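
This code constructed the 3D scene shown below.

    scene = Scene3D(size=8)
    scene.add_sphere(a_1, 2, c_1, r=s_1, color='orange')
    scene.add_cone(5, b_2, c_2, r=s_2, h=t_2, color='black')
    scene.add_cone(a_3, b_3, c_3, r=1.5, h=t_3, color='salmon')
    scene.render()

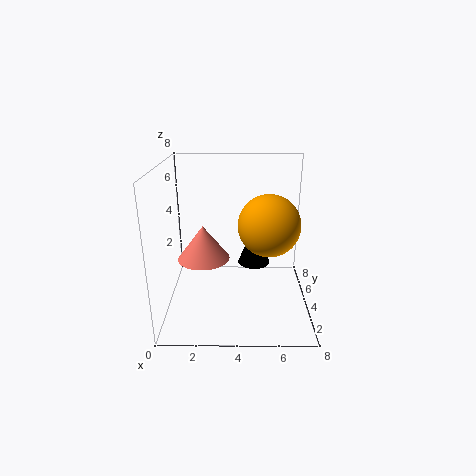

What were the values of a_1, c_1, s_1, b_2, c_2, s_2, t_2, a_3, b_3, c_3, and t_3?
a_1 = 5.5; c_1 = 5.5; s_1 = 1.5; b_2 = 6; c_2 = 1.5; s_2 = 1; t_2 = 2.5; a_3 = 2; b_3 = 4.5; c_3 = 2.5; t_3 = 2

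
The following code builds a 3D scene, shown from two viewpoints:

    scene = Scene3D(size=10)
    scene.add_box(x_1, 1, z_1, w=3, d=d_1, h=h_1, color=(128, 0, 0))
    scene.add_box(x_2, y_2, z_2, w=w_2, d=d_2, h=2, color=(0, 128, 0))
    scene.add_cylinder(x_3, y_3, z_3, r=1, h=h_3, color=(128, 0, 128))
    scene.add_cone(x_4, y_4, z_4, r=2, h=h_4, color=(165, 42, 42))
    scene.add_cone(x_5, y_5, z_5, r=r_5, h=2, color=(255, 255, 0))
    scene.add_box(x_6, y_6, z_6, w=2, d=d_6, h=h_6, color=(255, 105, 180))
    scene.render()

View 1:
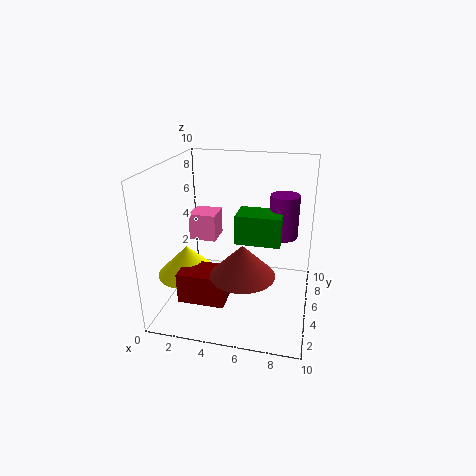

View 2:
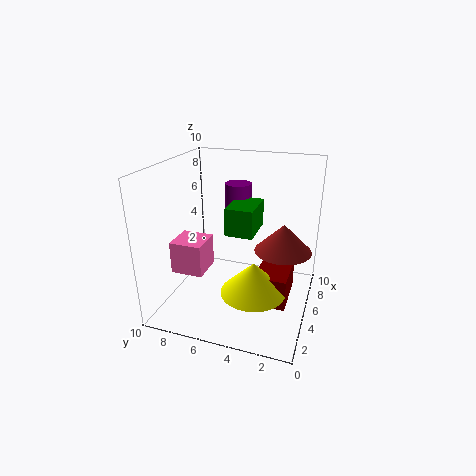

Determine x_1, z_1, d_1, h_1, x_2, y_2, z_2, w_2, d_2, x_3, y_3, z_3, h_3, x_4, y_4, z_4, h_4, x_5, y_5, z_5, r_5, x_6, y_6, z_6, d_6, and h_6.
x_1 = 2
z_1 = 2
d_1 = 2
h_1 = 2
x_2 = 5
y_2 = 4
z_2 = 5
w_2 = 3
d_2 = 2
x_3 = 8
y_3 = 6
z_3 = 5
h_3 = 3
x_4 = 6
y_4 = 2
z_4 = 4
h_4 = 2
x_5 = 2
y_5 = 3
z_5 = 3
r_5 = 2
x_6 = 1
y_6 = 6
z_6 = 4
d_6 = 2
h_6 = 2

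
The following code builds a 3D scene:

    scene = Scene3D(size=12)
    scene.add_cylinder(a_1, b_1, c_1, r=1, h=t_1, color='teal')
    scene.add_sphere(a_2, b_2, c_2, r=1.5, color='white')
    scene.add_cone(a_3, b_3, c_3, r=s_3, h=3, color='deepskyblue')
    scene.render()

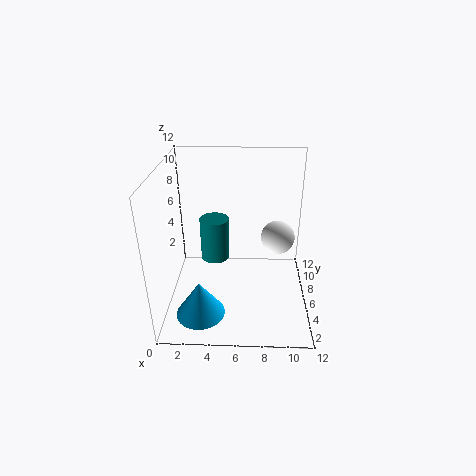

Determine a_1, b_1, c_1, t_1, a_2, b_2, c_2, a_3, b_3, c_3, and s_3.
a_1 = 4.5; b_1 = 2.5; c_1 = 6.5; t_1 = 3; a_2 = 9.5; b_2 = 8; c_2 = 5; a_3 = 3; b_3 = 3; c_3 = 0.5; s_3 = 2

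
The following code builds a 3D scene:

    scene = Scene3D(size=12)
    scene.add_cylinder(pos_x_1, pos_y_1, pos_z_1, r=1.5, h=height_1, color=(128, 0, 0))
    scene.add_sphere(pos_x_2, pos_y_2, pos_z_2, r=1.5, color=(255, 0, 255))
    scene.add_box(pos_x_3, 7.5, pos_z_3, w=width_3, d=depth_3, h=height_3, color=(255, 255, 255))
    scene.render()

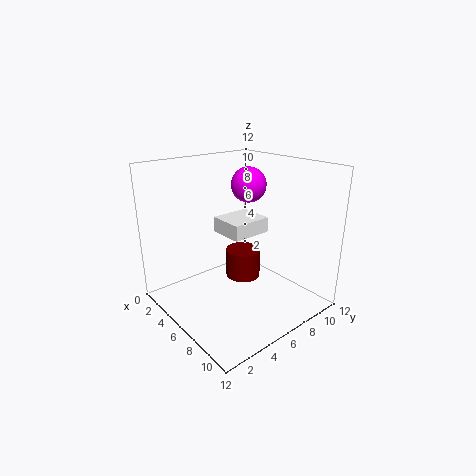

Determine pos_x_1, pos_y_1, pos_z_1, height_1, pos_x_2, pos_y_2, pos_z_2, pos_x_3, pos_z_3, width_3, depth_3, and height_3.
pos_x_1 = 5.5
pos_y_1 = 7
pos_z_1 = 2
height_1 = 2.5
pos_x_2 = 5
pos_y_2 = 8
pos_z_2 = 10
pos_x_3 = 0.5
pos_z_3 = 4.5
width_3 = 3.5
depth_3 = 4
height_3 = 1.5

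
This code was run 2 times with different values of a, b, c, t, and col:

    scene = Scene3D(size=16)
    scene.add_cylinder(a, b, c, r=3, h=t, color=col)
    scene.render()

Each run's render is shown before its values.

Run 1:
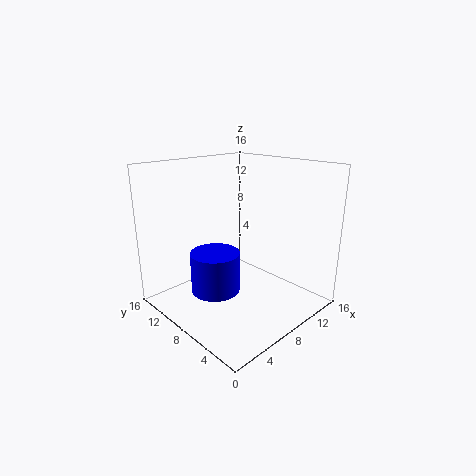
a = 7.5, b = 11.5, c = 0.25, t = 5, col = 'blue'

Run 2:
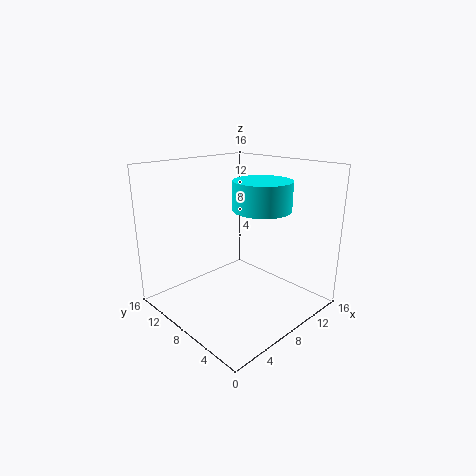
a = 8.5, b = 5, c = 11.75, t = 3, col = 'cyan'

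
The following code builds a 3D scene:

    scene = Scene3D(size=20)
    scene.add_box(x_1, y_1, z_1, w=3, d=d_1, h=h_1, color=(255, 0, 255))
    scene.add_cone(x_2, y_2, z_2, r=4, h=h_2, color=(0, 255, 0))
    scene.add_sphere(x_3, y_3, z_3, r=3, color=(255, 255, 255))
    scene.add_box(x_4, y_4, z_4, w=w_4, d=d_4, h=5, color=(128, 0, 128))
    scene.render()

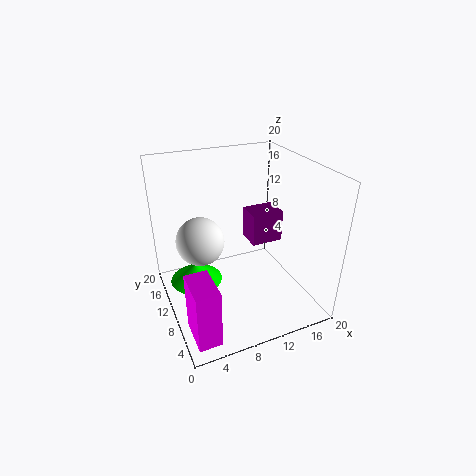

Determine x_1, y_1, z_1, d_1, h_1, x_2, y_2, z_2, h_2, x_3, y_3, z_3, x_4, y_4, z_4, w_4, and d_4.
x_1 = 1; y_1 = 1; z_1 = 1; d_1 = 5; h_1 = 8; x_2 = 5; y_2 = 15; z_2 = 1; h_2 = 3; x_3 = 4; y_3 = 8; z_3 = 12; x_4 = 14; y_4 = 13; z_4 = 6; w_4 = 5; d_4 = 4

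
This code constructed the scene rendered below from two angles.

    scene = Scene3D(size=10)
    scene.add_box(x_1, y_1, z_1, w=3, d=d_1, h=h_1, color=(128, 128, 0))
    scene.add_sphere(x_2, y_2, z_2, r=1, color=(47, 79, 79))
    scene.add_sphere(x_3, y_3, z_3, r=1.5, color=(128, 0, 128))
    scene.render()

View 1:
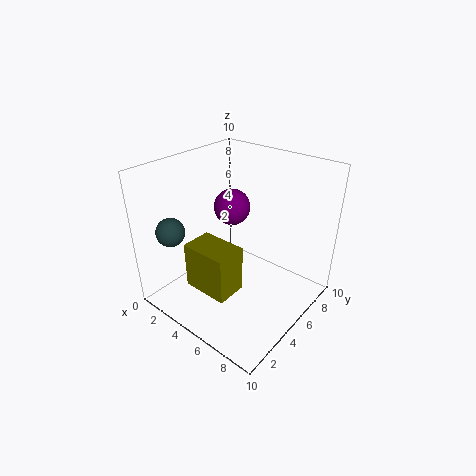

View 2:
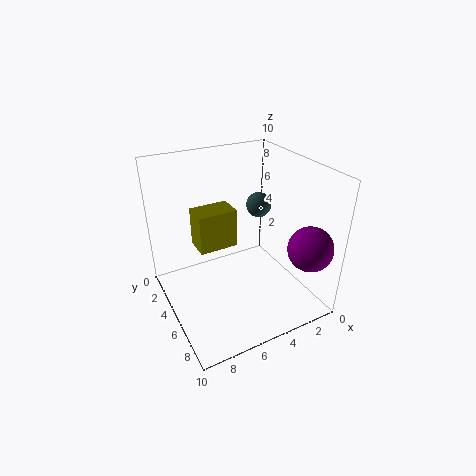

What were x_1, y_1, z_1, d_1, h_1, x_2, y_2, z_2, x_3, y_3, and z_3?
x_1 = 4; y_1 = 1; z_1 = 3; d_1 = 2; h_1 = 3; x_2 = 1.5; y_2 = 2; z_2 = 5.5; x_3 = 1.5; y_3 = 8.5; z_3 = 5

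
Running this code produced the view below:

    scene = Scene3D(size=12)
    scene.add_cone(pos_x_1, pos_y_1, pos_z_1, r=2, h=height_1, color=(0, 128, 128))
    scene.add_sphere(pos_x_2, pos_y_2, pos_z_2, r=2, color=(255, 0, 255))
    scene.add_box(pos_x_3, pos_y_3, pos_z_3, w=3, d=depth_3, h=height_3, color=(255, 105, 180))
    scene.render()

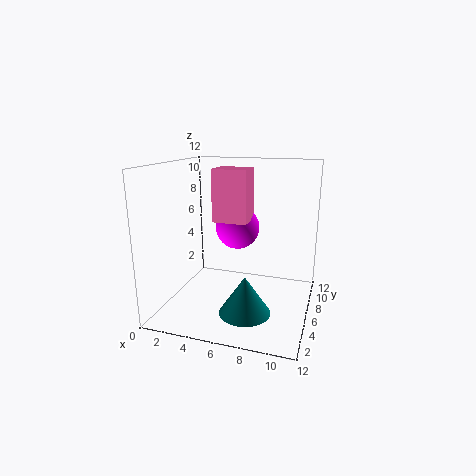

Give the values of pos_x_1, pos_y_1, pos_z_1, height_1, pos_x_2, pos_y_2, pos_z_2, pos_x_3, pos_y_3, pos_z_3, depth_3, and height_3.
pos_x_1 = 7.5, pos_y_1 = 3, pos_z_1 = 1, height_1 = 3, pos_x_2 = 5, pos_y_2 = 9, pos_z_2 = 6, pos_x_3 = 3.5, pos_y_3 = 6.5, pos_z_3 = 7, depth_3 = 2.5, height_3 = 4.5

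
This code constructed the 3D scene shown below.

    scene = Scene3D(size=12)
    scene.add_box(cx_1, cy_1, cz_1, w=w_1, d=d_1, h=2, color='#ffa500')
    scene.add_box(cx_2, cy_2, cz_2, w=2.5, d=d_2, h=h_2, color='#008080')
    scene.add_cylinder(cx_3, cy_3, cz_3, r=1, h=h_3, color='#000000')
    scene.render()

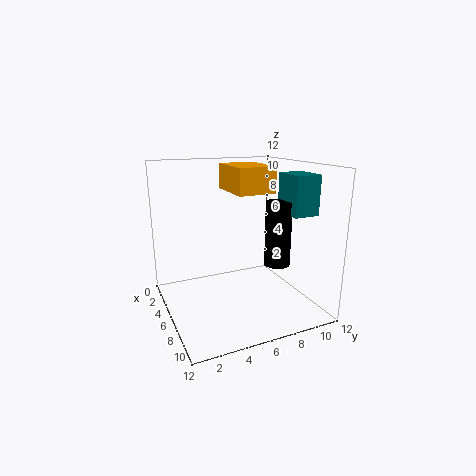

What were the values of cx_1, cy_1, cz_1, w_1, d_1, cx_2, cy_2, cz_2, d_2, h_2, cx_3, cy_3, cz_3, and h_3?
cx_1 = 4.5
cy_1 = 5
cz_1 = 10
w_1 = 4
d_1 = 3
cx_2 = 8
cy_2 = 8.5
cz_2 = 8.5
d_2 = 2
h_2 = 3
cx_3 = 9
cy_3 = 8
cz_3 = 4.5
h_3 = 5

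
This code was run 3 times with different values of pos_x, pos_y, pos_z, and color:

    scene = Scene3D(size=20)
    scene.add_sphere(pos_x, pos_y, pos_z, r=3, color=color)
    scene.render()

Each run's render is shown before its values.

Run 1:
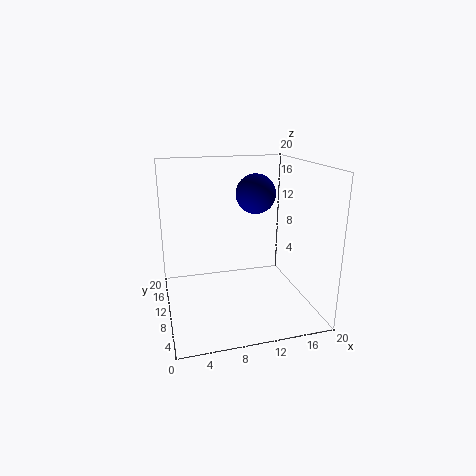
pos_x = 14; pos_y = 14.5; pos_z = 15; color = 'navy'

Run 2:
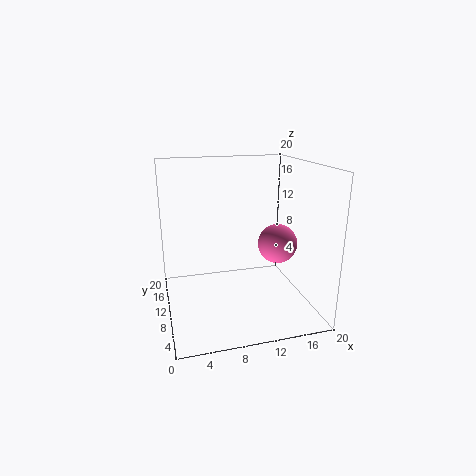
pos_x = 17; pos_y = 12.5; pos_z = 7.5; color = 'hotpink'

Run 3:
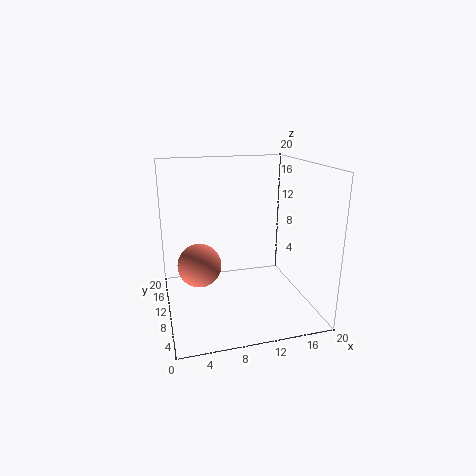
pos_x = 4.5; pos_y = 10; pos_z = 6.5; color = 'salmon'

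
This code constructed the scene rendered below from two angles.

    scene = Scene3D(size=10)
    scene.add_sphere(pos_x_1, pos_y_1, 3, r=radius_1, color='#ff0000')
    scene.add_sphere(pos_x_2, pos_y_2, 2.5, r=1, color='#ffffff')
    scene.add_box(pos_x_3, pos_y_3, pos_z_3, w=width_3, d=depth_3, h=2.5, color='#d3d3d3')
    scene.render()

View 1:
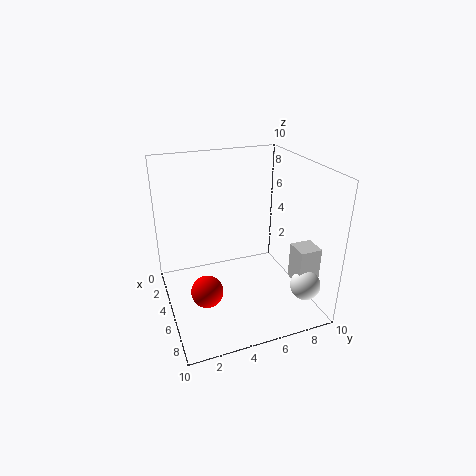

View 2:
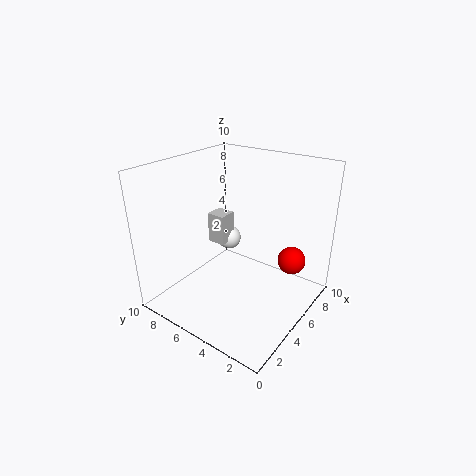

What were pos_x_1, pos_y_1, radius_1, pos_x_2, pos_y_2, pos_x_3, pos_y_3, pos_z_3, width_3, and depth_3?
pos_x_1 = 7.5
pos_y_1 = 2
radius_1 = 1
pos_x_2 = 8.5
pos_y_2 = 8.5
pos_x_3 = 7
pos_y_3 = 8
pos_z_3 = 2.5
width_3 = 1.5
depth_3 = 1.5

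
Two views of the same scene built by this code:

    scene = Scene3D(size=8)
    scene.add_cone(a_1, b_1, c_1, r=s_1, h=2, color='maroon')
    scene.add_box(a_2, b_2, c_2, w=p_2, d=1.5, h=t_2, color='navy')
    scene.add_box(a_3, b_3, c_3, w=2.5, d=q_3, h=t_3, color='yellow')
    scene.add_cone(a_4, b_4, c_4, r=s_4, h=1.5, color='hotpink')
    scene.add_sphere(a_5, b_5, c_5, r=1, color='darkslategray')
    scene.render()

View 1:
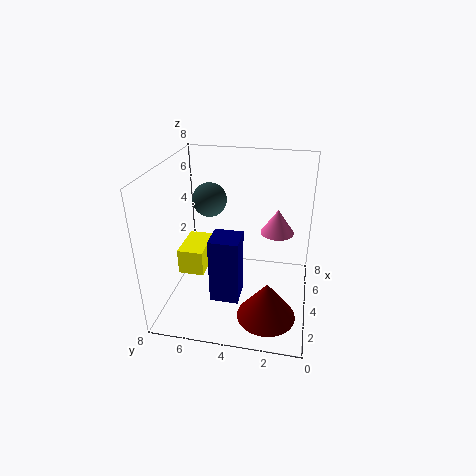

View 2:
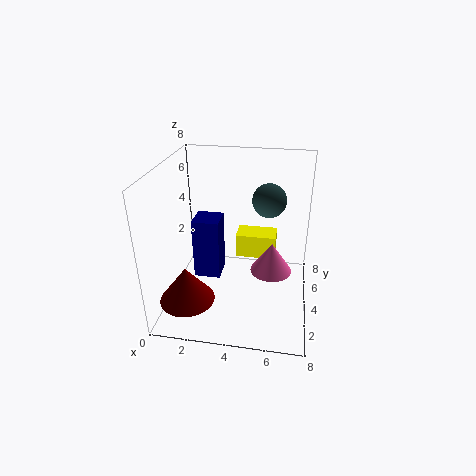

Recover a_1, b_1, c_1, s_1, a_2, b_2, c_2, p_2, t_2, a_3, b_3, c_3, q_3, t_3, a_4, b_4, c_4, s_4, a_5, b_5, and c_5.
a_1 = 1.5, b_1 = 2, c_1 = 1, s_1 = 1.5, a_2 = 1.5, b_2 = 3.5, c_2 = 1.5, p_2 = 1.5, t_2 = 3.5, a_3 = 3.5, b_3 = 6, c_3 = 1.5, q_3 = 1.5, t_3 = 1.5, a_4 = 6, b_4 = 2, c_4 = 3.5, s_4 = 1, a_5 = 5.5, b_5 = 6, c_5 = 5.5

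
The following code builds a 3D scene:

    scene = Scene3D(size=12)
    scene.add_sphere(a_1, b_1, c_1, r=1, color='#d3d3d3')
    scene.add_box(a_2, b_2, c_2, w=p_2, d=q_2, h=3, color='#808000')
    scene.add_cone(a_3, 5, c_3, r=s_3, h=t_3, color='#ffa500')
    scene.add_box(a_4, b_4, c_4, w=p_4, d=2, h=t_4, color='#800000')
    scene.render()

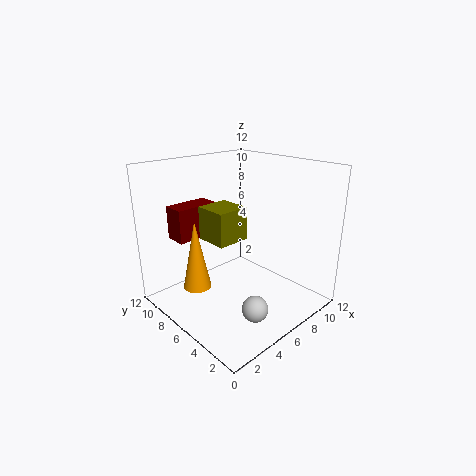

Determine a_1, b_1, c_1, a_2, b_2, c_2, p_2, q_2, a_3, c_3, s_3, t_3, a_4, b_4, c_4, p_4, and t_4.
a_1 = 4
b_1 = 2
c_1 = 2
a_2 = 5
b_2 = 7
c_2 = 5
p_2 = 3
q_2 = 3
a_3 = 1
c_3 = 4
s_3 = 1
t_3 = 5
a_4 = 3
b_4 = 10
c_4 = 5
p_4 = 4
t_4 = 3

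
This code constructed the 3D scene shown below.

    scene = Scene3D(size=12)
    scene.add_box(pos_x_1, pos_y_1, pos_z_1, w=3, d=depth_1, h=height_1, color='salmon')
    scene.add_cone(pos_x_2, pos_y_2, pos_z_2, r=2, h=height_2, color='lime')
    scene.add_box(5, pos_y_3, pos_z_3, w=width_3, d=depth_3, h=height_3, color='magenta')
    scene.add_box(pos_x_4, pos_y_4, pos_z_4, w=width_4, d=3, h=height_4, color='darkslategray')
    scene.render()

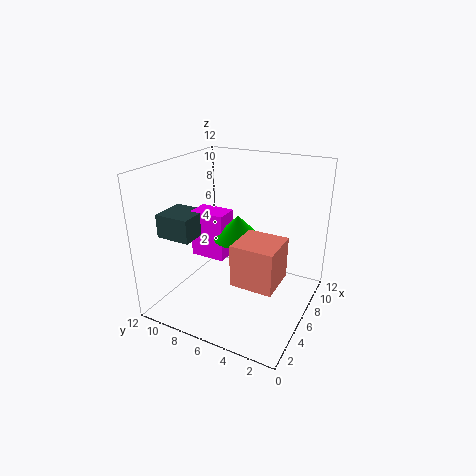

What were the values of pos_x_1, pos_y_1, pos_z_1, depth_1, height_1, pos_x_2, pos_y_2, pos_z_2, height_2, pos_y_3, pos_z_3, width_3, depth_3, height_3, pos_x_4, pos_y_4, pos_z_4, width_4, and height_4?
pos_x_1 = 1; pos_y_1 = 1; pos_z_1 = 5; depth_1 = 3; height_1 = 3; pos_x_2 = 6; pos_y_2 = 6; pos_z_2 = 6; height_2 = 2; pos_y_3 = 7; pos_z_3 = 4; width_3 = 2; depth_3 = 3; height_3 = 4; pos_x_4 = 3; pos_y_4 = 9; pos_z_4 = 6; width_4 = 3; height_4 = 2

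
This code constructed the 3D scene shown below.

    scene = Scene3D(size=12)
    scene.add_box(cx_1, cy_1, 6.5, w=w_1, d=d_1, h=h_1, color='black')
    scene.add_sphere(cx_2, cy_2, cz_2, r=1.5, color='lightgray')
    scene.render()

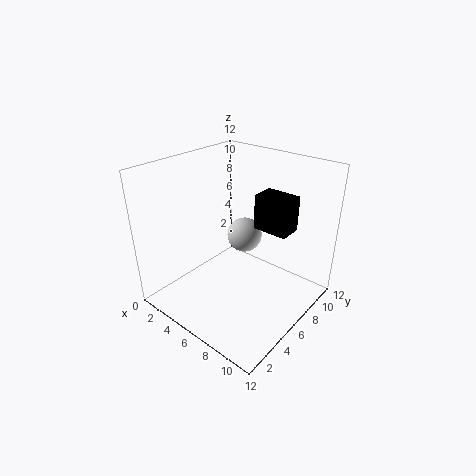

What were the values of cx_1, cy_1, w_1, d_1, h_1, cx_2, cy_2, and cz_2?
cx_1 = 6.5
cy_1 = 7.5
w_1 = 3
d_1 = 2
h_1 = 3
cx_2 = 5.5
cy_2 = 7.5
cz_2 = 5.5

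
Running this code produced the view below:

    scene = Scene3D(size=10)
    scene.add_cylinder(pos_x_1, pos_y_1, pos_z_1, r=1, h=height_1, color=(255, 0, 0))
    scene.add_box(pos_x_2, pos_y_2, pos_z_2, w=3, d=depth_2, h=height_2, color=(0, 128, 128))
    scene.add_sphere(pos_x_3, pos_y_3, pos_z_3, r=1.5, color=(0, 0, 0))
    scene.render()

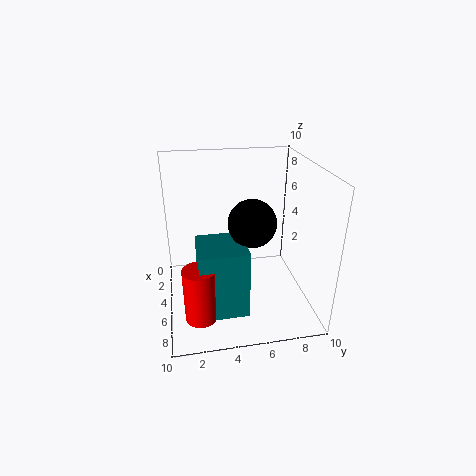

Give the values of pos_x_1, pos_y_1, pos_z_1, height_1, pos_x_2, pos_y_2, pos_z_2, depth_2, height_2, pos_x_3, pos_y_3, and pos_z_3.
pos_x_1 = 8.5; pos_y_1 = 2; pos_z_1 = 1.5; height_1 = 3.5; pos_x_2 = 6; pos_y_2 = 2; pos_z_2 = 1.5; depth_2 = 3; height_2 = 4.5; pos_x_3 = 7; pos_y_3 = 5.5; pos_z_3 = 7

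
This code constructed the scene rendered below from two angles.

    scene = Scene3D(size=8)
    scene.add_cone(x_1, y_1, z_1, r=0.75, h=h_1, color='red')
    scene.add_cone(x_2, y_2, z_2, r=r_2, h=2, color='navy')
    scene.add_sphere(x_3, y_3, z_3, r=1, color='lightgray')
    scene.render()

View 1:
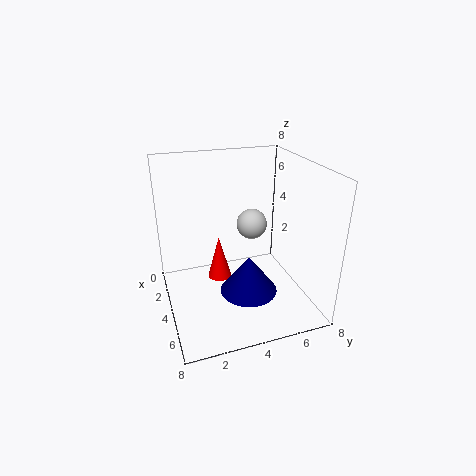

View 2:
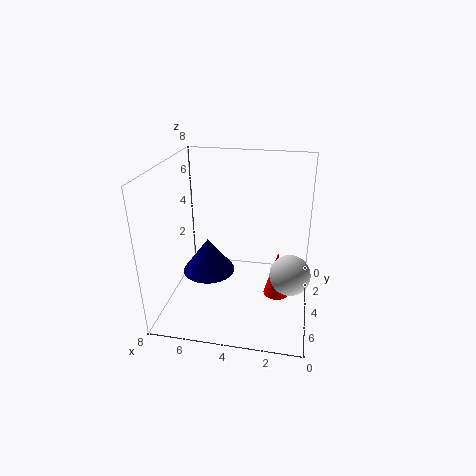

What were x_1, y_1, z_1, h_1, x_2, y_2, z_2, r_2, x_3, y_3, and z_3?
x_1 = 1.75
y_1 = 3.5
z_1 = 0.25
h_1 = 2.75
x_2 = 5.75
y_2 = 4
z_2 = 1.75
r_2 = 1.5
x_3 = 1
y_3 = 6
z_3 = 3.25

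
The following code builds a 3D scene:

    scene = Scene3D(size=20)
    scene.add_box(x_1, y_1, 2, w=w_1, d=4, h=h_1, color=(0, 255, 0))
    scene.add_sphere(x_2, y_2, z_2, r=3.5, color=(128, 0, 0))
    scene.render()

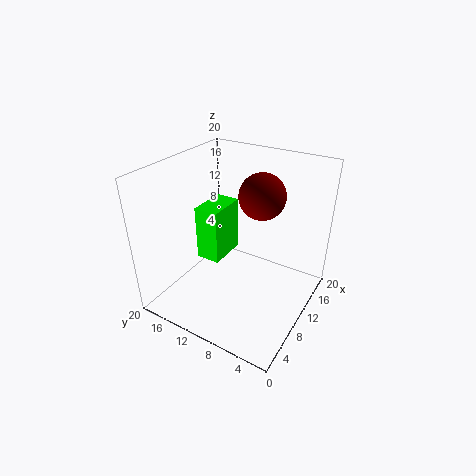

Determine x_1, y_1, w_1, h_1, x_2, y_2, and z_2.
x_1 = 12.5, y_1 = 15.5, w_1 = 6.5, h_1 = 9, x_2 = 16, y_2 = 9.5, z_2 = 14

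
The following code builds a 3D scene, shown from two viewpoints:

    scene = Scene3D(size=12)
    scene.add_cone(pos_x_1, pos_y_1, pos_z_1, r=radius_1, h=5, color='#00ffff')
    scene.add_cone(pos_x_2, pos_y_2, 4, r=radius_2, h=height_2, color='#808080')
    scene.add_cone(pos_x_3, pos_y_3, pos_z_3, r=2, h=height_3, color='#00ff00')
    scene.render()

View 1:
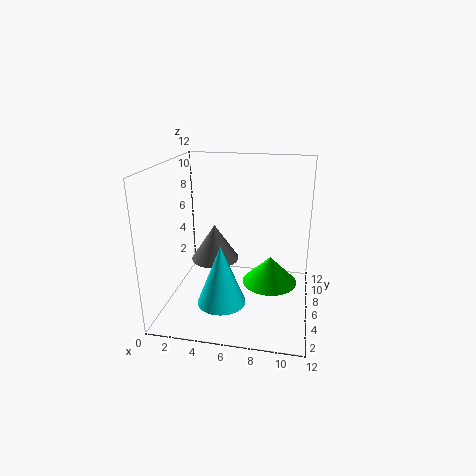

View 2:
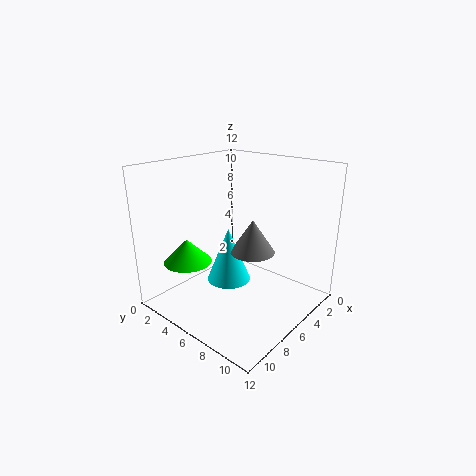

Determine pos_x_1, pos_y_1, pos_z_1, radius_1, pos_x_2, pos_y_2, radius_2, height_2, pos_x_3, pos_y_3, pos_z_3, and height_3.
pos_x_1 = 5, pos_y_1 = 4, pos_z_1 = 1, radius_1 = 2, pos_x_2 = 4, pos_y_2 = 6, radius_2 = 2, height_2 = 3, pos_x_3 = 9, pos_y_3 = 3, pos_z_3 = 4, height_3 = 2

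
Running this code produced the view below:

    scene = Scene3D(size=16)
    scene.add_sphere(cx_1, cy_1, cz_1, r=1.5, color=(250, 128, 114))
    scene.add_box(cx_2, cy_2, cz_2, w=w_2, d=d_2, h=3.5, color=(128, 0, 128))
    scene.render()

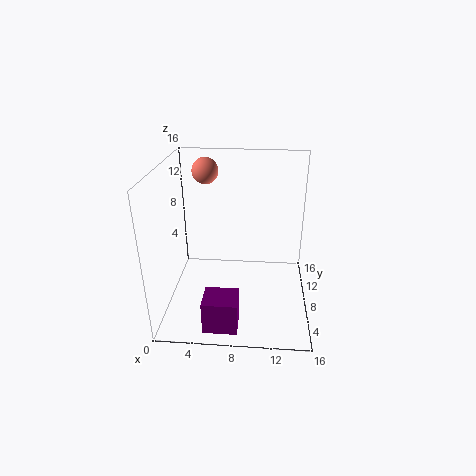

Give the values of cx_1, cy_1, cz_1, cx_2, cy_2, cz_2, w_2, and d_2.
cx_1 = 4, cy_1 = 11.5, cz_1 = 14.5, cx_2 = 5, cy_2 = 0.5, cz_2 = 1, w_2 = 3.5, d_2 = 3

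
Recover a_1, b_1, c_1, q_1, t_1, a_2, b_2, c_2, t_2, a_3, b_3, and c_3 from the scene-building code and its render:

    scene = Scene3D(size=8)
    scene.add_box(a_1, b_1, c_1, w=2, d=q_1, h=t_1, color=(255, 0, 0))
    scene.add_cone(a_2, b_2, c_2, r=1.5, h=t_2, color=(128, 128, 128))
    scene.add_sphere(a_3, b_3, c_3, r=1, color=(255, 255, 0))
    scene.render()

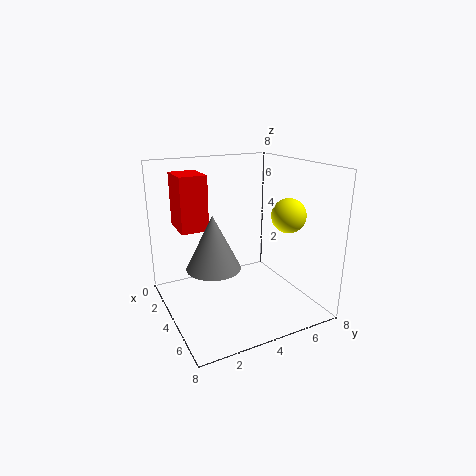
a_1 = 1.5, b_1 = 1, c_1 = 4.5, q_1 = 1.5, t_1 = 3, a_2 = 4, b_2 = 2.5, c_2 = 2.5, t_2 = 3, a_3 = 4.5, b_3 = 7, c_3 = 5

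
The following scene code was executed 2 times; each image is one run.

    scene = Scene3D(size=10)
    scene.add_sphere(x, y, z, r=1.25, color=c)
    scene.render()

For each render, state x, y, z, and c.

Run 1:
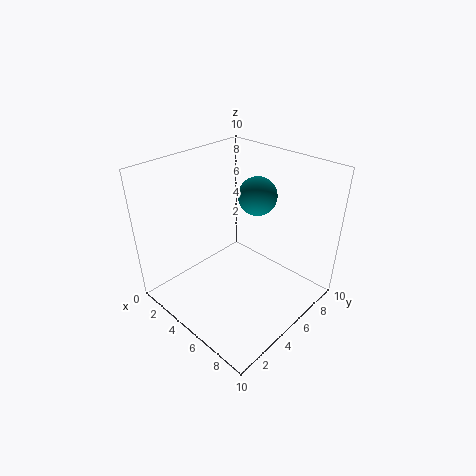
x = 6; y = 5.75; z = 8.25; c = 'teal'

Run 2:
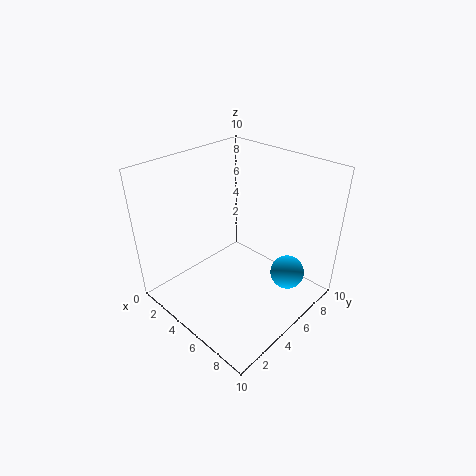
x = 7.5; y = 7.75; z = 1.75; c = 'deepskyblue'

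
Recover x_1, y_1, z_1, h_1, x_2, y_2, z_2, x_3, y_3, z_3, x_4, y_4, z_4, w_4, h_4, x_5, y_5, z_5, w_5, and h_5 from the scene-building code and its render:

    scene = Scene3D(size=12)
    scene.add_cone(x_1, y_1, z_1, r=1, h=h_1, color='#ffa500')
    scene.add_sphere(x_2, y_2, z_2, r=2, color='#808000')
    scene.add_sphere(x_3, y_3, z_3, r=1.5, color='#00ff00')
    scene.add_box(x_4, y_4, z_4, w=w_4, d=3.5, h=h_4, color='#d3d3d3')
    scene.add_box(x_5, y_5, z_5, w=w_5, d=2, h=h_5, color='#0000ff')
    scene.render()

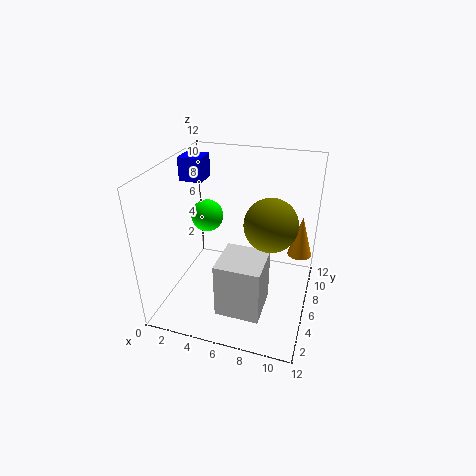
x_1 = 11; y_1 = 7.5; z_1 = 4.5; h_1 = 3.5; x_2 = 9; y_2 = 4.5; z_2 = 8.5; x_3 = 2; y_3 = 9; z_3 = 6; x_4 = 5.5; y_4 = 1.5; z_4 = 1.5; w_4 = 3.5; h_4 = 4.5; x_5 = 0.5; y_5 = 7; z_5 = 10; w_5 = 2; h_5 = 2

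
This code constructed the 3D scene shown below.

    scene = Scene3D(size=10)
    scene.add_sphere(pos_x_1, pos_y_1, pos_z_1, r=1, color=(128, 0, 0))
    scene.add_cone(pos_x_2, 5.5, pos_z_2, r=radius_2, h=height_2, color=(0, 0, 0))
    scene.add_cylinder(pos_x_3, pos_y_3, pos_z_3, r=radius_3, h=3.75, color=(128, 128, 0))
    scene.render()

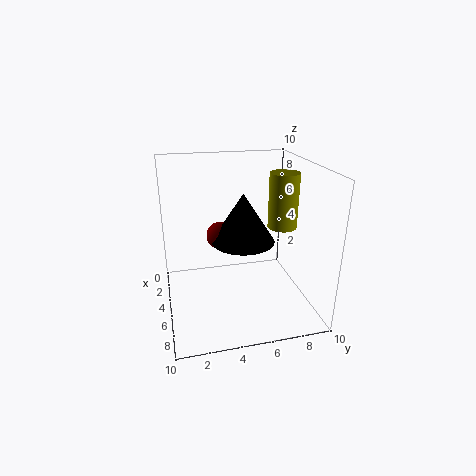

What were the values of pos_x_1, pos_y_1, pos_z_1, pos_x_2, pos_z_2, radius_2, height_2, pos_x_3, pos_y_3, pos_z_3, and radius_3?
pos_x_1 = 3.75; pos_y_1 = 4; pos_z_1 = 4.75; pos_x_2 = 4.5; pos_z_2 = 4.5; radius_2 = 2.25; height_2 = 3.5; pos_x_3 = 5.5; pos_y_3 = 8; pos_z_3 = 5.75; radius_3 = 1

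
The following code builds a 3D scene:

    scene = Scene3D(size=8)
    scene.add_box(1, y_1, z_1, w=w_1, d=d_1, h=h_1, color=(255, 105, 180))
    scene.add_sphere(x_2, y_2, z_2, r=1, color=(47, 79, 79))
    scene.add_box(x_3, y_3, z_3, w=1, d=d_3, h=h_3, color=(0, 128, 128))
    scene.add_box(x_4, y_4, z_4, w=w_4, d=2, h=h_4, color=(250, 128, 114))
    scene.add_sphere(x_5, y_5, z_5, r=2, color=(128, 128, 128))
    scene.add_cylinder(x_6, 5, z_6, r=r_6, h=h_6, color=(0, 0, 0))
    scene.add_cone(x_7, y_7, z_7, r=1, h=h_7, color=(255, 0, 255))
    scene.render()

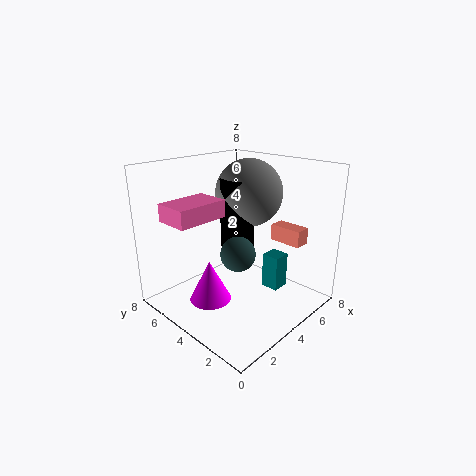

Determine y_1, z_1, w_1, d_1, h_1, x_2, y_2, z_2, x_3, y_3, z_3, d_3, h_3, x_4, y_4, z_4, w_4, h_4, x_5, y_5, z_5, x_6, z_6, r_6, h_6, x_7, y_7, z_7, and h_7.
y_1 = 5, z_1 = 5, w_1 = 3, d_1 = 2, h_1 = 1, x_2 = 4, y_2 = 4, z_2 = 3, x_3 = 5, y_3 = 2, z_3 = 1, d_3 = 1, h_3 = 2, x_4 = 7, y_4 = 2, z_4 = 3, w_4 = 1, h_4 = 1, x_5 = 6, y_5 = 5, z_5 = 6, x_6 = 5, z_6 = 3, r_6 = 1, h_6 = 4, x_7 = 1, y_7 = 3, z_7 = 2, h_7 = 2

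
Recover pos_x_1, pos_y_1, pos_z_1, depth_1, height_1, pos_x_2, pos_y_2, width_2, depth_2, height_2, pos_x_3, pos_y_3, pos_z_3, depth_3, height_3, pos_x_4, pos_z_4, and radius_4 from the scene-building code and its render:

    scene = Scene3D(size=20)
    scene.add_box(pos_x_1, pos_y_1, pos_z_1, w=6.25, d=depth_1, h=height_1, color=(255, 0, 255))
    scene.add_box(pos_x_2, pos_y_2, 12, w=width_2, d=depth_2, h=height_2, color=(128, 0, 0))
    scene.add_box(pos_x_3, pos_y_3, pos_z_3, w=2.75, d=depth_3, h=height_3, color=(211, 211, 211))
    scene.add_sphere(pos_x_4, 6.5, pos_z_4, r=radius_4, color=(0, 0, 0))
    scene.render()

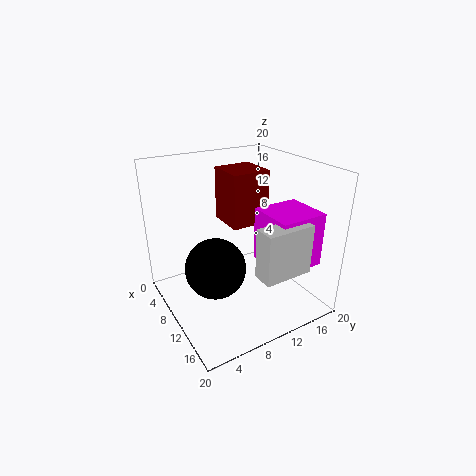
pos_x_1 = 11.75, pos_y_1 = 11.5, pos_z_1 = 7.5, depth_1 = 6.5, height_1 = 7.25, pos_x_2 = 6, pos_y_2 = 8.75, width_2 = 5.25, depth_2 = 5.25, height_2 = 7.25, pos_x_3 = 16.25, pos_y_3 = 8.75, pos_z_3 = 7.75, depth_3 = 6.5, height_3 = 6.5, pos_x_4 = 9.75, pos_z_4 = 6, radius_4 = 4.25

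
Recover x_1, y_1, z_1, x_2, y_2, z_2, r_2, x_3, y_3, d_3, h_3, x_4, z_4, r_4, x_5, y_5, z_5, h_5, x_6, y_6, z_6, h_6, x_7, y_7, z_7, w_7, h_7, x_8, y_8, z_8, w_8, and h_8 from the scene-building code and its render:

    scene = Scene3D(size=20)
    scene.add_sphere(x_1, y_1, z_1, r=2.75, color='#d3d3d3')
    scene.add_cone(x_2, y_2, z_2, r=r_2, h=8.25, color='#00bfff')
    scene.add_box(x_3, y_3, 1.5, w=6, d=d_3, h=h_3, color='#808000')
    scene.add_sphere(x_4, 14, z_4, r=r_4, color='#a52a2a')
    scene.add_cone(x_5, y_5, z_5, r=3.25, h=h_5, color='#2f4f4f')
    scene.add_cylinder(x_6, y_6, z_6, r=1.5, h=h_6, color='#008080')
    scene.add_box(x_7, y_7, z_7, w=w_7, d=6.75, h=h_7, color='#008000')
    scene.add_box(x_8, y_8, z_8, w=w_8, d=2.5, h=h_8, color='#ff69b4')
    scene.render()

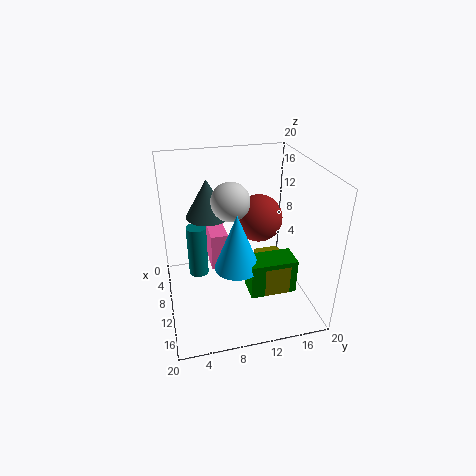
x_1 = 7.75, y_1 = 9.5, z_1 = 14.5, x_2 = 10.5, y_2 = 9.75, z_2 = 5.5, r_2 = 3.25, x_3 = 7.25, y_3 = 13.25, d_3 = 3.75, h_3 = 4.5, x_4 = 6.75, z_4 = 11, r_4 = 3.5, x_5 = 4.25, y_5 = 6.75, z_5 = 11, h_5 = 5.75, x_6 = 5.5, y_6 = 4.75, z_6 = 2, h_6 = 8, x_7 = 9.5, y_7 = 11.25, z_7 = 1.5, w_7 = 3.75, h_7 = 5.25, x_8 = 2.25, y_8 = 6.5, z_8 = 4, w_8 = 6, h_8 = 5.5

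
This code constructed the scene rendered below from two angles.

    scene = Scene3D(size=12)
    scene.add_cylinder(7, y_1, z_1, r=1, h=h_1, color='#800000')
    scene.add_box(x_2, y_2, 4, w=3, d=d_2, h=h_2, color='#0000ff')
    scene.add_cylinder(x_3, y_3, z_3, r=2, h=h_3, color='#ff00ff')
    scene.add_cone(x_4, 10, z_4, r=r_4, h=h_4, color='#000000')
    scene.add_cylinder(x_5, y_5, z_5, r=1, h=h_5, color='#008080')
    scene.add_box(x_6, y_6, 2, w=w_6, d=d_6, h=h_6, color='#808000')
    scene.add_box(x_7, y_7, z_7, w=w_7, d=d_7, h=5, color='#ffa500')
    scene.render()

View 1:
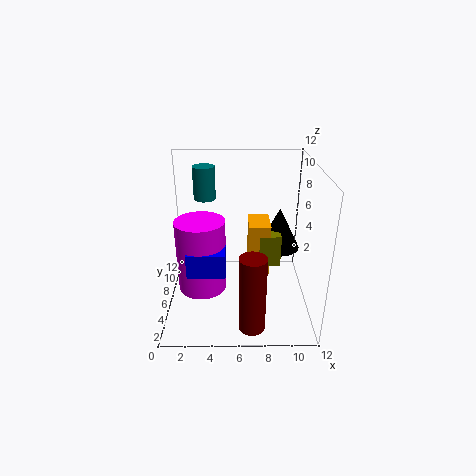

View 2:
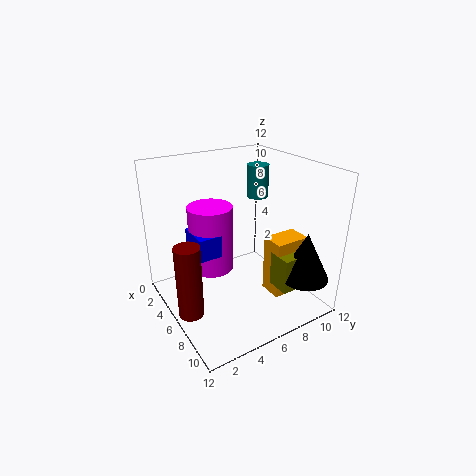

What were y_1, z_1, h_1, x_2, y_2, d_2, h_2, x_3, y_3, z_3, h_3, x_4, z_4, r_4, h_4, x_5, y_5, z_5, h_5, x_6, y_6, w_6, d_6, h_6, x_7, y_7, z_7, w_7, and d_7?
y_1 = 1
z_1 = 1
h_1 = 6
x_2 = 2
y_2 = 3
d_2 = 2
h_2 = 2
x_3 = 3
y_3 = 5
z_3 = 2
h_3 = 6
x_4 = 10
z_4 = 3
r_4 = 2
h_4 = 4
x_5 = 3
y_5 = 10
z_5 = 8
h_5 = 3
x_6 = 8
y_6 = 8
w_6 = 2
d_6 = 3
h_6 = 3
x_7 = 7
y_7 = 8
z_7 = 1
w_7 = 2
d_7 = 3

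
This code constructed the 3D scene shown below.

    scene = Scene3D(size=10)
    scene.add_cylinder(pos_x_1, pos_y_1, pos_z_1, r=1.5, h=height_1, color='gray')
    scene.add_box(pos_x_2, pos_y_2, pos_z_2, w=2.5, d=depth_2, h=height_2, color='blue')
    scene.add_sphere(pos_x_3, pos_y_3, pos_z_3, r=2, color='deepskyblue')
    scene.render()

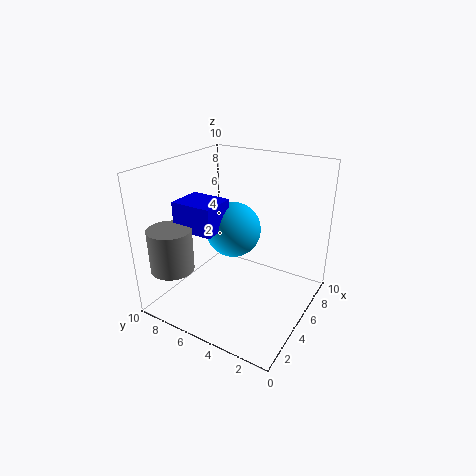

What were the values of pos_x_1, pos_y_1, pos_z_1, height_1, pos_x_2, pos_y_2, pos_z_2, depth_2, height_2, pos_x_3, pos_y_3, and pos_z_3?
pos_x_1 = 2, pos_y_1 = 8.5, pos_z_1 = 3, height_1 = 3, pos_x_2 = 3, pos_y_2 = 6, pos_z_2 = 5.5, depth_2 = 3, height_2 = 2, pos_x_3 = 6, pos_y_3 = 6, pos_z_3 = 5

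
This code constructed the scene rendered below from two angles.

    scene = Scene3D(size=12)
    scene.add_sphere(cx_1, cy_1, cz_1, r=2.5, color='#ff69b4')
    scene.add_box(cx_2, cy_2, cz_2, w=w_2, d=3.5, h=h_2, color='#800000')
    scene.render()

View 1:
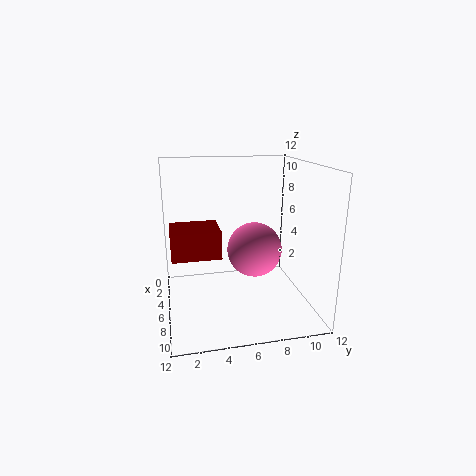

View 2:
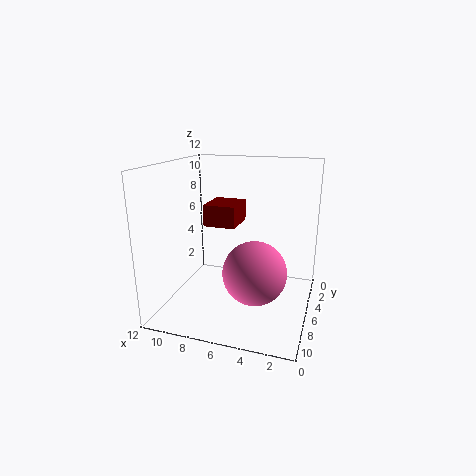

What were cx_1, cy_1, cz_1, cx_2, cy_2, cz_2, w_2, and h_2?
cx_1 = 4
cy_1 = 8
cz_1 = 4
cx_2 = 7
cy_2 = 0.5
cz_2 = 6
w_2 = 3
h_2 = 2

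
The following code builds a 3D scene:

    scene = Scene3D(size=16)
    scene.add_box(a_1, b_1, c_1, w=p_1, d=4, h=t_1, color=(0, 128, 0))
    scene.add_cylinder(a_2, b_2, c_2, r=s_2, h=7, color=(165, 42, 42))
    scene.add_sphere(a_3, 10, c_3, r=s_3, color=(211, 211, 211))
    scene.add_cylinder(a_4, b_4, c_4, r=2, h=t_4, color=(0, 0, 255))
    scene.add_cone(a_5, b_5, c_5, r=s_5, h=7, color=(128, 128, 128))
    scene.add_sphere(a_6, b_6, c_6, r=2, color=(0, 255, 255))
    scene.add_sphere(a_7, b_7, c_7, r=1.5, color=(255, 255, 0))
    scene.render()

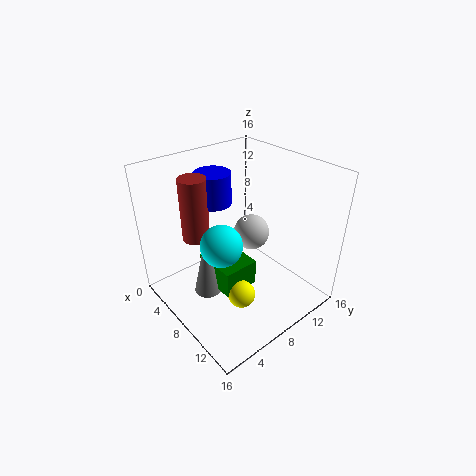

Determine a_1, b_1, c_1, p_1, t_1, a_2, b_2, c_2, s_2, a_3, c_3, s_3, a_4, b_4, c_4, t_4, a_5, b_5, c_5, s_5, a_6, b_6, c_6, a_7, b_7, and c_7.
a_1 = 5.5, b_1 = 4.5, c_1 = 3, p_1 = 5, t_1 = 3, a_2 = 5, b_2 = 4.5, c_2 = 8, s_2 = 1.5, a_3 = 8, c_3 = 8, s_3 = 2, a_4 = 5, b_4 = 7, c_4 = 11.5, t_4 = 3.5, a_5 = 7.5, b_5 = 4, c_5 = 2.5, s_5 = 1.5, a_6 = 11, b_6 = 3.5, c_6 = 10.5, a_7 = 11, b_7 = 6, c_7 = 3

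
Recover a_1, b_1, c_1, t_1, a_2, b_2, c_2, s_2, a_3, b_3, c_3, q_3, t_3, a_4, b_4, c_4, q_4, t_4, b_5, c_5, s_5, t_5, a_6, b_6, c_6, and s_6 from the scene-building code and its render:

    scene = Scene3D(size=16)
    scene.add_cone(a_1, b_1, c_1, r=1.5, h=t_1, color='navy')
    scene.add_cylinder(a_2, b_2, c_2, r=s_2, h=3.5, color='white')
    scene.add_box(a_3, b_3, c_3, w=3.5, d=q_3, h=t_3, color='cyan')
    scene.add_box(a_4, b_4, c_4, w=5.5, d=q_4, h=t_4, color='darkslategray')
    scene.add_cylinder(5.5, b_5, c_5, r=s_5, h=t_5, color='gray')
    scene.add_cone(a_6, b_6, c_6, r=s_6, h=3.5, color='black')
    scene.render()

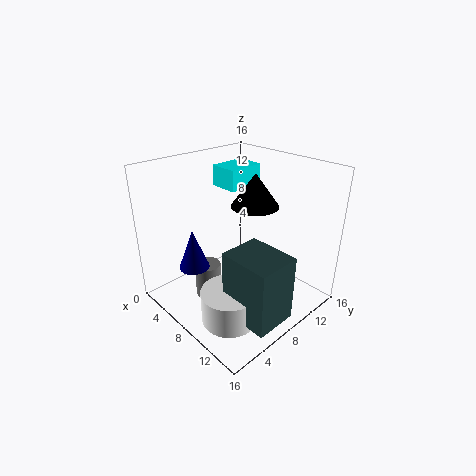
a_1 = 8
b_1 = 2
c_1 = 7
t_1 = 4
a_2 = 11
b_2 = 4
c_2 = 1
s_2 = 3
a_3 = 1.5
b_3 = 10
c_3 = 12
q_3 = 4.5
t_3 = 2.5
a_4 = 10.5
b_4 = 3.5
c_4 = 2
q_4 = 4.5
t_4 = 7
b_5 = 5.5
c_5 = 0.5
s_5 = 1.5
t_5 = 4
a_6 = 9.5
b_6 = 9
c_6 = 12
s_6 = 2.5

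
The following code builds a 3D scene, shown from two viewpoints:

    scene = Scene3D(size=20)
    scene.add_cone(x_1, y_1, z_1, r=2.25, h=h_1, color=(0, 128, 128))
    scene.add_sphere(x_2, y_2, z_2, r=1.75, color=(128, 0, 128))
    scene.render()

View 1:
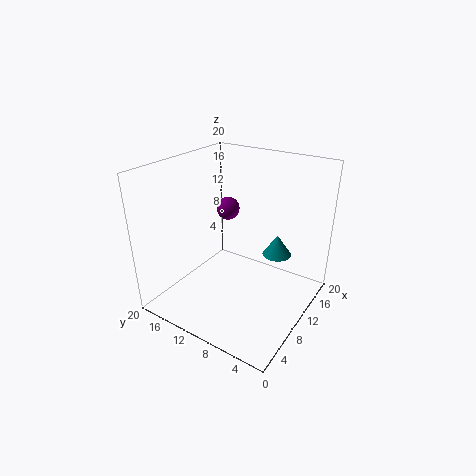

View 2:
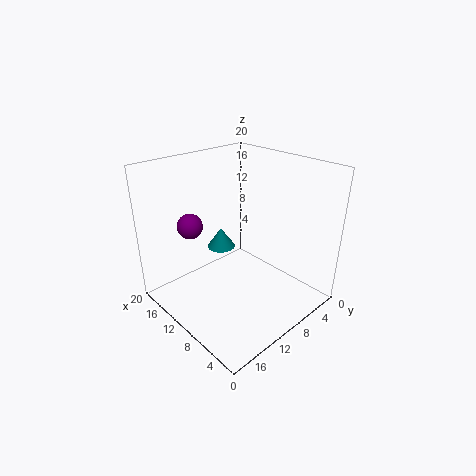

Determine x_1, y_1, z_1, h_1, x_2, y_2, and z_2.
x_1 = 17; y_1 = 7.25; z_1 = 4.75; h_1 = 3.25; x_2 = 14.5; y_2 = 14.75; z_2 = 11.75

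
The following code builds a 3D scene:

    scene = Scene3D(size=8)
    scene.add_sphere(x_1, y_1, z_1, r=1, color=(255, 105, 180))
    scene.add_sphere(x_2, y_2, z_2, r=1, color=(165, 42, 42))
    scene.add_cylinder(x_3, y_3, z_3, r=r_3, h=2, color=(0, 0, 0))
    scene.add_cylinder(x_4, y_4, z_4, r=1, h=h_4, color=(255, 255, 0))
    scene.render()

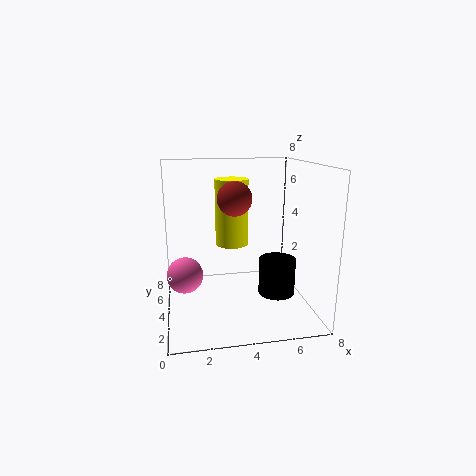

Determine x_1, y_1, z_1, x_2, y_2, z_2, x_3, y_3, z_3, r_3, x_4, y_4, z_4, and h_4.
x_1 = 1
y_1 = 4
z_1 = 2
x_2 = 4
y_2 = 5
z_2 = 6
x_3 = 6
y_3 = 3
z_3 = 1
r_3 = 1
x_4 = 4
y_4 = 6
z_4 = 3
h_4 = 4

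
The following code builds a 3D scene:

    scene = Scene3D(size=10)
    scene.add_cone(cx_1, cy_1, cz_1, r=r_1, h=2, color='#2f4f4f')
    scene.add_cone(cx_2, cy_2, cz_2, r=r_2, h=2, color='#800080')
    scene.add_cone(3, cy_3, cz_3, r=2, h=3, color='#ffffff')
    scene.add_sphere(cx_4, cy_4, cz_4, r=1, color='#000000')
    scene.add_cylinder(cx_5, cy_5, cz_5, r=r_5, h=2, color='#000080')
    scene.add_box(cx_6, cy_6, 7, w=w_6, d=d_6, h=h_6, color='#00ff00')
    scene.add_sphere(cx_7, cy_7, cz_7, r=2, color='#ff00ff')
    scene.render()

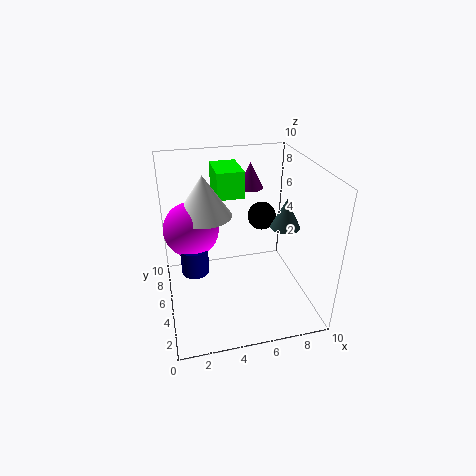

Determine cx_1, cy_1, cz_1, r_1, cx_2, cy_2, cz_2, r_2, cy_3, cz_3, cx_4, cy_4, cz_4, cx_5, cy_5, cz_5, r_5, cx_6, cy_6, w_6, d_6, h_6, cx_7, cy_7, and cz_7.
cx_1 = 8, cy_1 = 4, cz_1 = 6, r_1 = 1, cx_2 = 7, cy_2 = 9, cz_2 = 7, r_2 = 1, cy_3 = 7, cz_3 = 6, cx_4 = 7, cy_4 = 6, cz_4 = 6, cx_5 = 2, cy_5 = 6, cz_5 = 2, r_5 = 1, cx_6 = 4, cy_6 = 7, w_6 = 2, d_6 = 3, h_6 = 2, cx_7 = 2, cy_7 = 7, cz_7 = 5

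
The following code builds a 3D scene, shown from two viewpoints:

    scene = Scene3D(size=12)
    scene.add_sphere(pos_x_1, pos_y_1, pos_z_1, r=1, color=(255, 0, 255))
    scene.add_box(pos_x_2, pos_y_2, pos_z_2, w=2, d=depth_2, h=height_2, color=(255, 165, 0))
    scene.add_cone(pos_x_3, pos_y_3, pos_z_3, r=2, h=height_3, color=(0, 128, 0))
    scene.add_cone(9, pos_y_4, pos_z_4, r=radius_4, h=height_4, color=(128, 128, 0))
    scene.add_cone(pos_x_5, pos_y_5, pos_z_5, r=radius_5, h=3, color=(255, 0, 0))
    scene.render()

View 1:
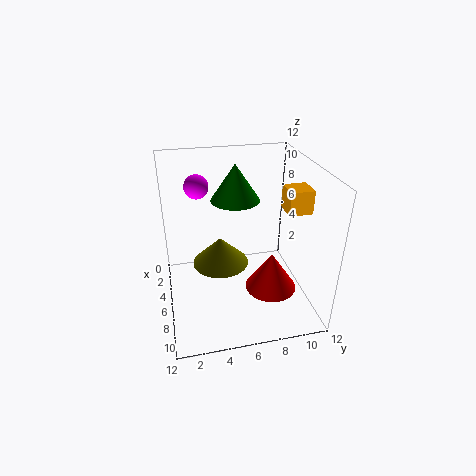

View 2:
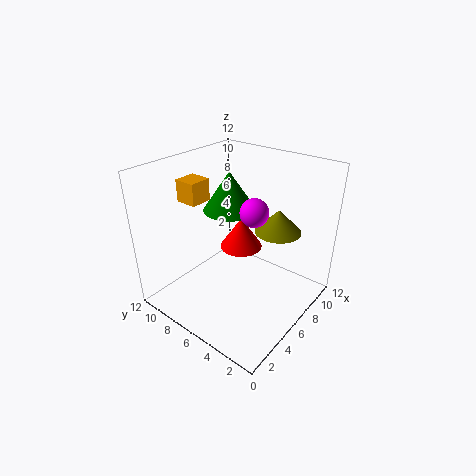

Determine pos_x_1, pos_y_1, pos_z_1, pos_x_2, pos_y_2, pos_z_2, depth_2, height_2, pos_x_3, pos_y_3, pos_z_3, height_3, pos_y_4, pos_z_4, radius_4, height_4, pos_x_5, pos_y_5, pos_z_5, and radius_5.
pos_x_1 = 4; pos_y_1 = 3; pos_z_1 = 10; pos_x_2 = 5; pos_y_2 = 10; pos_z_2 = 8; depth_2 = 2; height_2 = 2; pos_x_3 = 5; pos_y_3 = 6; pos_z_3 = 9; height_3 = 3; pos_y_4 = 4; pos_z_4 = 6; radius_4 = 2; height_4 = 2; pos_x_5 = 9; pos_y_5 = 8; pos_z_5 = 3; radius_5 = 2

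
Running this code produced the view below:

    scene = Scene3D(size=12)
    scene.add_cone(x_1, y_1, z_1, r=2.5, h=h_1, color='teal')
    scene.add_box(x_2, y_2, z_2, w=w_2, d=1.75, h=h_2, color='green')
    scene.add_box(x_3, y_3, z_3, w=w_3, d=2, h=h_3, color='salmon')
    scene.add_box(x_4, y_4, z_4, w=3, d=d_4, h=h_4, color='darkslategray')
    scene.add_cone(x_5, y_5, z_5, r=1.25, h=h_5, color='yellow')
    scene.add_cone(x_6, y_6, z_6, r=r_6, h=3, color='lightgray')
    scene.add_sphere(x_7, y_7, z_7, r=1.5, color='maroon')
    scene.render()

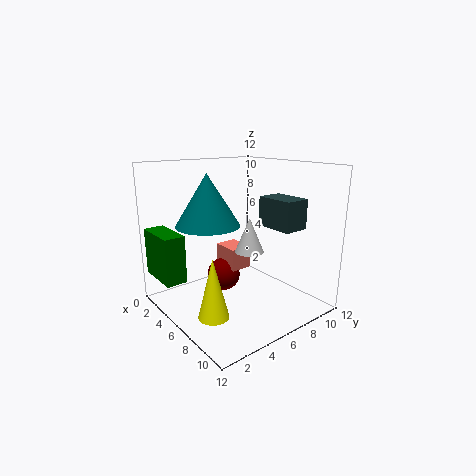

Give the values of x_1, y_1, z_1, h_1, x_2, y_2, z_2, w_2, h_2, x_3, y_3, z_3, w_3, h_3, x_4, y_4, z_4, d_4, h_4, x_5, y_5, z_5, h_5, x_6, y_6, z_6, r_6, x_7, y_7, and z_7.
x_1 = 5.75, y_1 = 3.25, z_1 = 7.5, h_1 = 4, x_2 = 0.25, y_2 = 0.25, z_2 = 2.5, w_2 = 4, h_2 = 4, x_3 = 2.5, y_3 = 6.25, z_3 = 2.5, w_3 = 2.5, h_3 = 2, x_4 = 8, y_4 = 6.5, z_4 = 7.5, d_4 = 2, h_4 = 2.25, x_5 = 7, y_5 = 2.75, z_5 = 0.25, h_5 = 5, x_6 = 6, y_6 = 7.25, z_6 = 4.5, r_6 = 1.25, x_7 = 3.5, y_7 = 6.25, z_7 = 1.75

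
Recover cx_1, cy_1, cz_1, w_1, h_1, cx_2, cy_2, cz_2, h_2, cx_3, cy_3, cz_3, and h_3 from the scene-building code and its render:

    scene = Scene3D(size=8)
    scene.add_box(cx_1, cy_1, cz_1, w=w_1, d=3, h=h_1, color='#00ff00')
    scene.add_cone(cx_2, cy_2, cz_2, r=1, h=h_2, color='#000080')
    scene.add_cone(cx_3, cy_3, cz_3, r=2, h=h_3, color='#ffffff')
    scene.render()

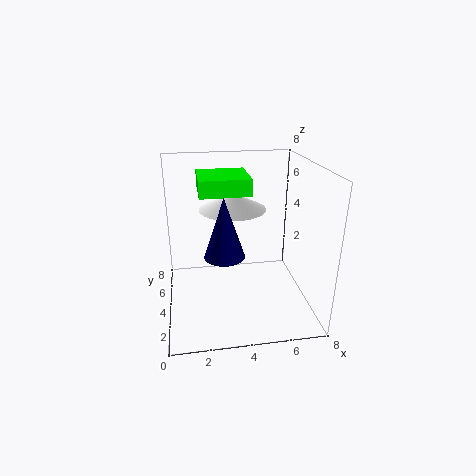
cx_1 = 2; cy_1 = 5; cz_1 = 6; w_1 = 3; h_1 = 1; cx_2 = 3; cy_2 = 2; cz_2 = 4; h_2 = 3; cx_3 = 4; cy_3 = 6; cz_3 = 5; h_3 = 1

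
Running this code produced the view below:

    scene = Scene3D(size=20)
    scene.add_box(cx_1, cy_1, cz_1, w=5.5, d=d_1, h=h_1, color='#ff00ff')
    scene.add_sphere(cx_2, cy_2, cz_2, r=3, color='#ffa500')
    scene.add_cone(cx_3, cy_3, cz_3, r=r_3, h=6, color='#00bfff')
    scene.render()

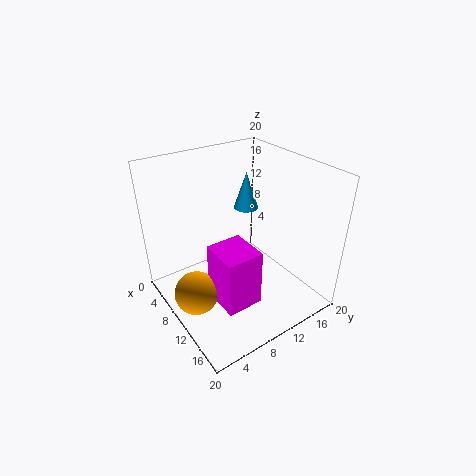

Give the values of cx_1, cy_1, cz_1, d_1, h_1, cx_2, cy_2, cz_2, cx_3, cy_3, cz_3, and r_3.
cx_1 = 10
cy_1 = 5
cz_1 = 2.5
d_1 = 5
h_1 = 8
cx_2 = 10
cy_2 = 3
cz_2 = 3.5
cx_3 = 3
cy_3 = 16.5
cz_3 = 10
r_3 = 2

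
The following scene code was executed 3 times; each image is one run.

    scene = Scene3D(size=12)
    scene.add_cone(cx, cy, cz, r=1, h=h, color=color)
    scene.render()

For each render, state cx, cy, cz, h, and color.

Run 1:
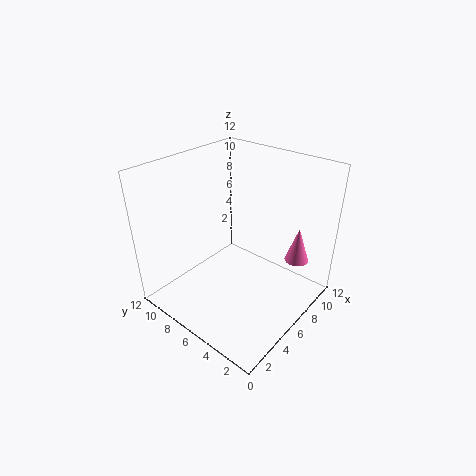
cx = 9, cy = 2, cz = 4, h = 3, color = 'hotpink'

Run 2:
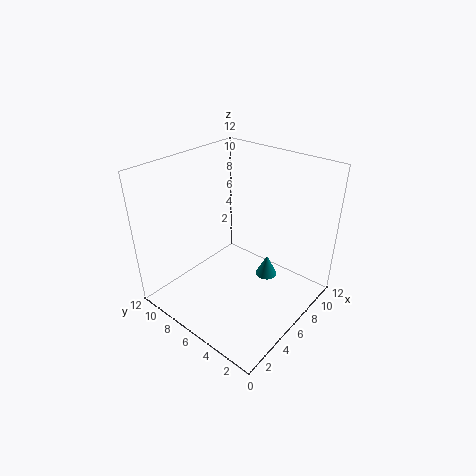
cx = 9, cy = 5, cz = 1, h = 2, color = 'teal'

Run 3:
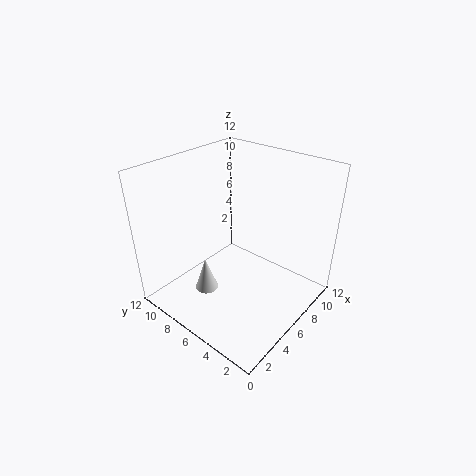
cx = 4, cy = 8, cz = 1, h = 3, color = 'lightgray'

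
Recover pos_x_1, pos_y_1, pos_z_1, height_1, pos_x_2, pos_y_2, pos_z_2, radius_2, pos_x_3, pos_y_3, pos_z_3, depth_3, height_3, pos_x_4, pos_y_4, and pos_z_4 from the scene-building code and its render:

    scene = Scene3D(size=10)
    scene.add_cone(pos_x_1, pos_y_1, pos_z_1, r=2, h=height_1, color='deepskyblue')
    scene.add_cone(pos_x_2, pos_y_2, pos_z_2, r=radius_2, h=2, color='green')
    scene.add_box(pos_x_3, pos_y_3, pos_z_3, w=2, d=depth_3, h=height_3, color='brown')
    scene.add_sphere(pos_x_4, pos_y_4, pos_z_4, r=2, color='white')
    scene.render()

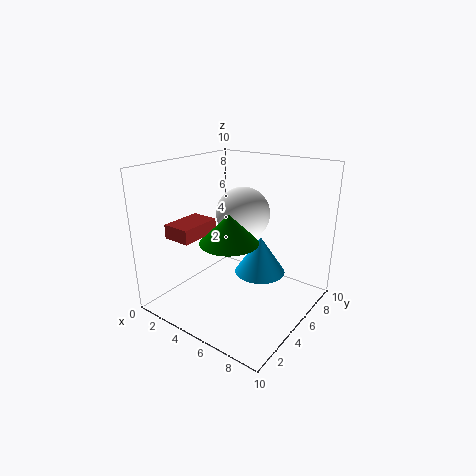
pos_x_1 = 5
pos_y_1 = 8
pos_z_1 = 1
height_1 = 3
pos_x_2 = 5
pos_y_2 = 4
pos_z_2 = 5
radius_2 = 2
pos_x_3 = 1
pos_y_3 = 2
pos_z_3 = 5
depth_3 = 3
height_3 = 1
pos_x_4 = 4
pos_y_4 = 7
pos_z_4 = 6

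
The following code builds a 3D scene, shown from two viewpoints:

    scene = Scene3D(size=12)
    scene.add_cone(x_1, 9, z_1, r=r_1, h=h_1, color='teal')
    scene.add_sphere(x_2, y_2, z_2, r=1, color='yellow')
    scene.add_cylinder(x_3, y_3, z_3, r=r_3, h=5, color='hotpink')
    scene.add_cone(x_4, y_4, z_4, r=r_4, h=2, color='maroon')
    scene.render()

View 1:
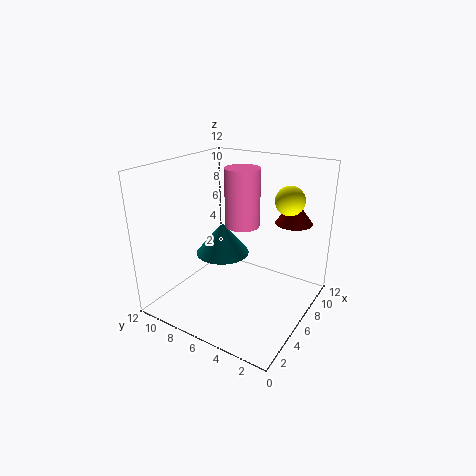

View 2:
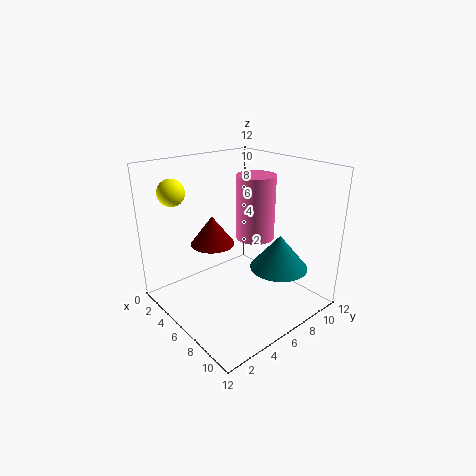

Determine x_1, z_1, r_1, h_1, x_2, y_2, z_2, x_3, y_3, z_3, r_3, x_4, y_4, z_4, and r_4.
x_1 = 8
z_1 = 3
r_1 = 2.5
h_1 = 3
x_2 = 4.5
y_2 = 1
z_2 = 10.5
x_3 = 7.5
y_3 = 6.5
z_3 = 6.5
r_3 = 1.5
x_4 = 8
y_4 = 2
z_4 = 7.5
r_4 = 1.5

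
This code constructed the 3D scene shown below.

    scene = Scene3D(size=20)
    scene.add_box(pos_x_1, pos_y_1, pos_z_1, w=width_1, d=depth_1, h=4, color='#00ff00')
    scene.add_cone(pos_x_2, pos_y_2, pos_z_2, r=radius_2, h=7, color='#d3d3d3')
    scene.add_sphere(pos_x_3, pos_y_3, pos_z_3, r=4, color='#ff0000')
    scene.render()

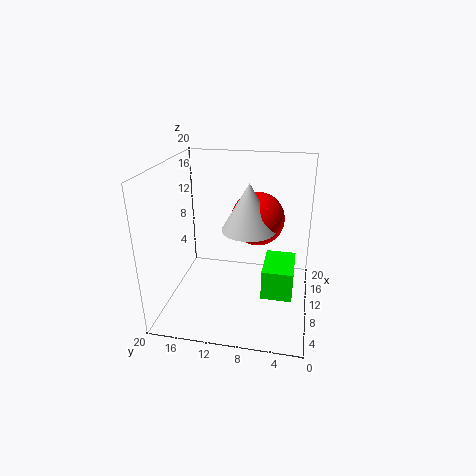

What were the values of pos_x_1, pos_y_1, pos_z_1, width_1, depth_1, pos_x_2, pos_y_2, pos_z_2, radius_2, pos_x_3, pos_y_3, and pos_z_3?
pos_x_1 = 5, pos_y_1 = 2, pos_z_1 = 4, width_1 = 6, depth_1 = 4, pos_x_2 = 13, pos_y_2 = 9, pos_z_2 = 10, radius_2 = 4, pos_x_3 = 15, pos_y_3 = 8, pos_z_3 = 11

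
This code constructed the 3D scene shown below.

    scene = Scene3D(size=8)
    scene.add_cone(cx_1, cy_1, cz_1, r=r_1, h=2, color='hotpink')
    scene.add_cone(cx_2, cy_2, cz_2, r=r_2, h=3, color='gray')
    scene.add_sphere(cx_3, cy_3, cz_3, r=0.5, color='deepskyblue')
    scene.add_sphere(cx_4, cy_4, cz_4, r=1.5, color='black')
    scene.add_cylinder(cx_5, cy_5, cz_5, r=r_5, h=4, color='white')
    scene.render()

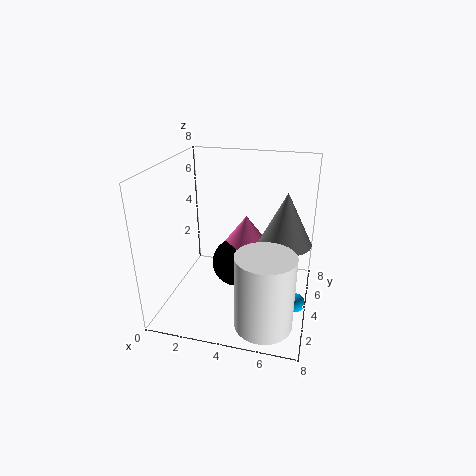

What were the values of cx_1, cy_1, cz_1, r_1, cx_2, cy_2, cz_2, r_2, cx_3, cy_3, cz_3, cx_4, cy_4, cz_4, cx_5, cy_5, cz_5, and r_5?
cx_1 = 4, cy_1 = 6, cz_1 = 2.5, r_1 = 1.5, cx_2 = 6.5, cy_2 = 5, cz_2 = 3.5, r_2 = 1.5, cx_3 = 7.5, cy_3 = 3, cz_3 = 1, cx_4 = 3.5, cy_4 = 5.5, cz_4 = 1.5, cx_5 = 6, cy_5 = 1.5, cz_5 = 0.5, r_5 = 1.5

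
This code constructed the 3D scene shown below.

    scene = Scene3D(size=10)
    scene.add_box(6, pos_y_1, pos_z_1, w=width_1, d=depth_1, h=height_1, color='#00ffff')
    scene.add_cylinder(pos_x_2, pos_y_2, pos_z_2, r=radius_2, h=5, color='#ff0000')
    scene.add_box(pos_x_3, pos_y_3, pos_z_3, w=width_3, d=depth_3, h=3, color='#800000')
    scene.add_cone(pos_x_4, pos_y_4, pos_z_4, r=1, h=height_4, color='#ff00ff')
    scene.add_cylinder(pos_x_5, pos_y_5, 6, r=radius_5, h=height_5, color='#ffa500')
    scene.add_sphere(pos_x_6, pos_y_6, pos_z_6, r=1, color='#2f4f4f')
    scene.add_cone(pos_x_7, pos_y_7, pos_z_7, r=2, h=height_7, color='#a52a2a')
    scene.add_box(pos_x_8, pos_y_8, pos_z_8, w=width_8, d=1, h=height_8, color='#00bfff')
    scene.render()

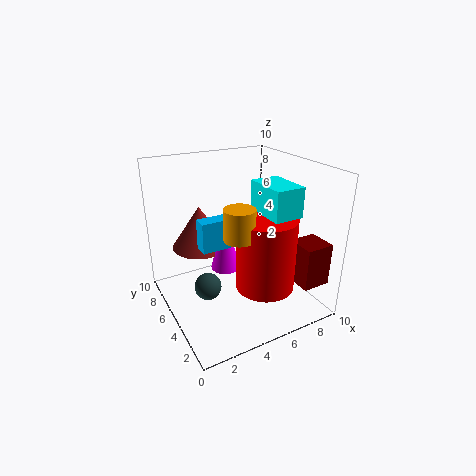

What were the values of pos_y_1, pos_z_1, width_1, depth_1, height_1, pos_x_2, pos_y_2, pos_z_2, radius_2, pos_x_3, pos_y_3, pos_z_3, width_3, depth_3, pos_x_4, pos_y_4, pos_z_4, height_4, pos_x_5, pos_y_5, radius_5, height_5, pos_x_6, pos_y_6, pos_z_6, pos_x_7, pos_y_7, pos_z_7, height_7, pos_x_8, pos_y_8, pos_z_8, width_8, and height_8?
pos_y_1 = 2, pos_z_1 = 7, width_1 = 2, depth_1 = 3, height_1 = 2, pos_x_2 = 6, pos_y_2 = 3, pos_z_2 = 2, radius_2 = 2, pos_x_3 = 8, pos_y_3 = 1, pos_z_3 = 2, width_3 = 2, depth_3 = 2, pos_x_4 = 4, pos_y_4 = 5, pos_z_4 = 3, height_4 = 4, pos_x_5 = 4, pos_y_5 = 3, radius_5 = 1, height_5 = 2, pos_x_6 = 3, pos_y_6 = 6, pos_z_6 = 1, pos_x_7 = 3, pos_y_7 = 7, pos_z_7 = 4, height_7 = 3, pos_x_8 = 2, pos_y_8 = 4, pos_z_8 = 5, width_8 = 3, height_8 = 2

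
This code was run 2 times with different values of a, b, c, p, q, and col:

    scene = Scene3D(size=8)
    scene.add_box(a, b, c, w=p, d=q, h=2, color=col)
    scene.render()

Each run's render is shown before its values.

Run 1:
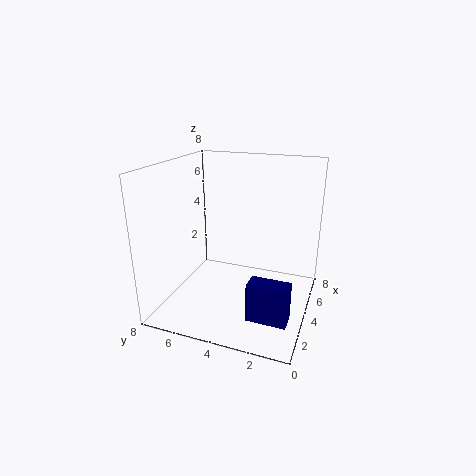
a = 1, b = 0.5, c = 1, p = 1, q = 2, col = 'navy'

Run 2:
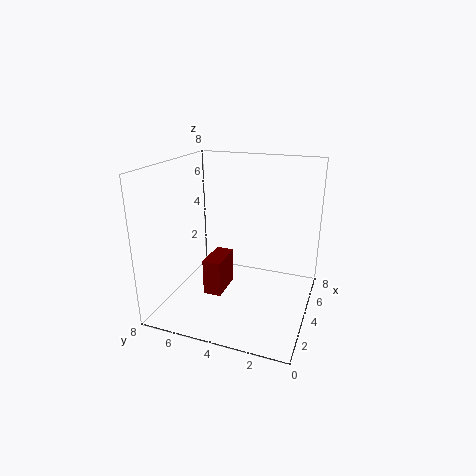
a = 2.5, b = 4.5, c = 1, p = 2, q = 1, col = 'maroon'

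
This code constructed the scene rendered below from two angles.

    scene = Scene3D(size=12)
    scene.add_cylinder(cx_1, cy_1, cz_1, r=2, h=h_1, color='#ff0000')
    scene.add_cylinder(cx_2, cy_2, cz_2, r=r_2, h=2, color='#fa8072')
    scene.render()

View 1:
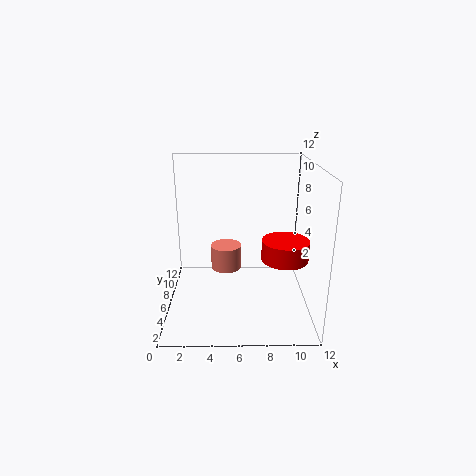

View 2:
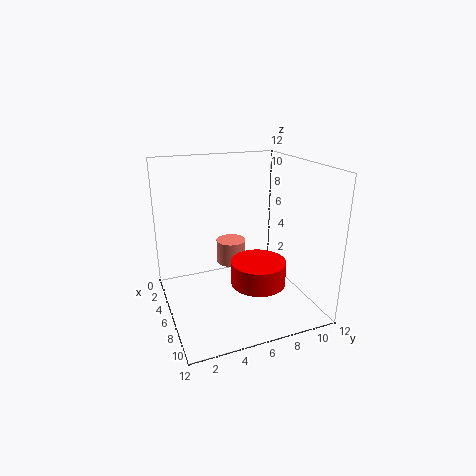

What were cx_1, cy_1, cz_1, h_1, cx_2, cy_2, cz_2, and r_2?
cx_1 = 10; cy_1 = 6; cz_1 = 4; h_1 = 1.75; cx_2 = 5; cy_2 = 5.75; cz_2 = 3.5; r_2 = 1.25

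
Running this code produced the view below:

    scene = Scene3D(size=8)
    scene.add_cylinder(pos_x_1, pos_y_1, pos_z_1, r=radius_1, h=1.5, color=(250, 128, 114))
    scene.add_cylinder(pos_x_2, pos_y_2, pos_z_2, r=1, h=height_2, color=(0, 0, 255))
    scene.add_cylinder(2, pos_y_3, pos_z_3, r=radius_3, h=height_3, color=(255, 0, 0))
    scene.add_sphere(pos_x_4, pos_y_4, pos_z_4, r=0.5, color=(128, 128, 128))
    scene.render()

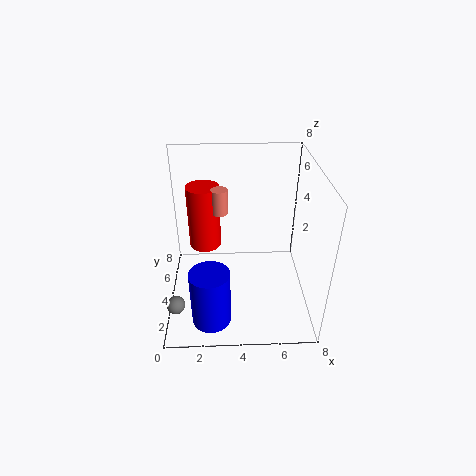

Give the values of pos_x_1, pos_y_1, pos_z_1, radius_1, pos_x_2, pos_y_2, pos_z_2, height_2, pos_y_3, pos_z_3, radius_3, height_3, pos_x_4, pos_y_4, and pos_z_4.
pos_x_1 = 3
pos_y_1 = 6
pos_z_1 = 4.5
radius_1 = 0.5
pos_x_2 = 2.5
pos_y_2 = 1
pos_z_2 = 1
height_2 = 3
pos_y_3 = 6.5
pos_z_3 = 2
radius_3 = 1
height_3 = 4
pos_x_4 = 0.5
pos_y_4 = 2
pos_z_4 = 1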